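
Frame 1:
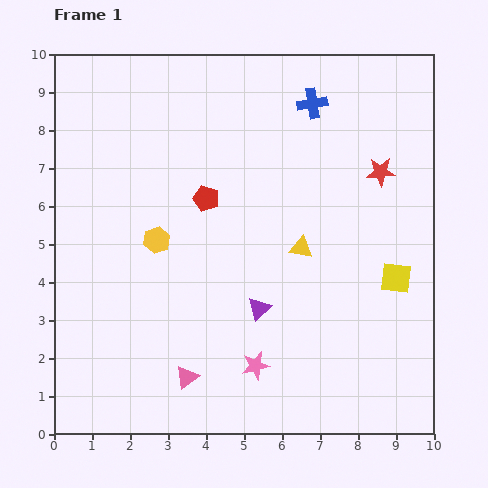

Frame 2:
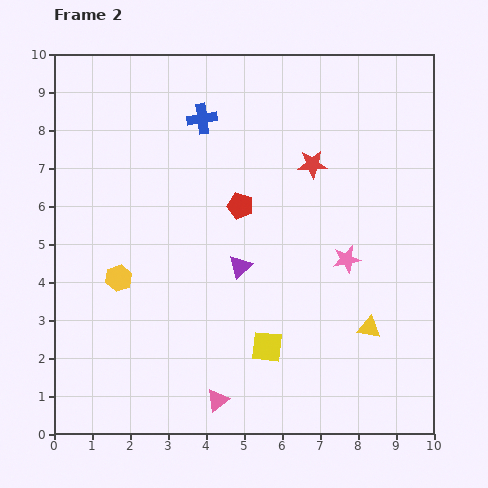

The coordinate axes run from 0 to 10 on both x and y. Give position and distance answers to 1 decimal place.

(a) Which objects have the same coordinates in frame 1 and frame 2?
none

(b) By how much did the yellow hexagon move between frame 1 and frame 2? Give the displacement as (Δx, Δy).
(-1.0, -1.0)

The yellow hexagon was at (2.7, 5.1) in frame 1 and (1.7, 4.1) in frame 2.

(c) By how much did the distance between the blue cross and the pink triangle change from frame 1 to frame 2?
-0.5

Distance in frame 1: 7.9. Distance in frame 2: 7.4.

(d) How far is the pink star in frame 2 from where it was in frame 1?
3.7

The pink star moved from (5.3, 1.8) to (7.7, 4.6), a distance of √(2.4² + 2.8²) ≈ 3.7.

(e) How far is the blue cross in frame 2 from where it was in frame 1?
2.9

The blue cross moved from (6.8, 8.7) to (3.9, 8.3), a distance of √(2.9² + 0.4²) ≈ 2.9.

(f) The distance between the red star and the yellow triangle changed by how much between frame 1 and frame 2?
+1.7

Distance in frame 1: 2.9. Distance in frame 2: 4.6.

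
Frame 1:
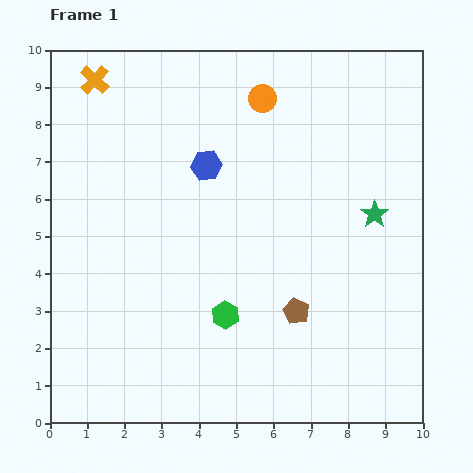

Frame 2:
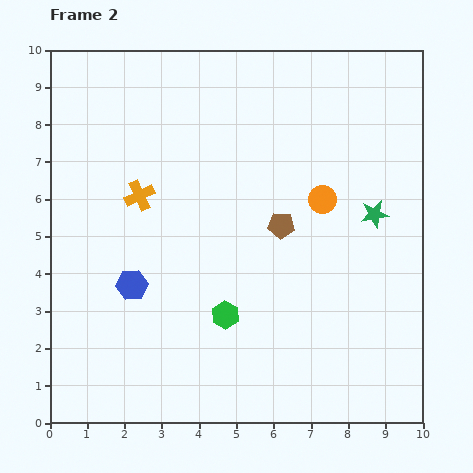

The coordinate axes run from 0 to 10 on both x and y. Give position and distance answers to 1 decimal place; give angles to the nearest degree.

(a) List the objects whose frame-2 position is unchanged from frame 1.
the green star, the green hexagon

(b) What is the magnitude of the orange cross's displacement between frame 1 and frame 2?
3.3

The orange cross moved from (1.2, 9.2) to (2.4, 6.1), a distance of √(1.2² + 3.1²) ≈ 3.3.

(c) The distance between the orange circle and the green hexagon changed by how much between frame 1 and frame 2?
-1.9

Distance in frame 1: 5.9. Distance in frame 2: 4.0.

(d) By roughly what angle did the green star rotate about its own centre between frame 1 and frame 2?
24° clockwise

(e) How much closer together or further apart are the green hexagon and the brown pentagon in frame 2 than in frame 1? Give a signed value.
+0.9

Distance in frame 1: 1.9. Distance in frame 2: 2.8.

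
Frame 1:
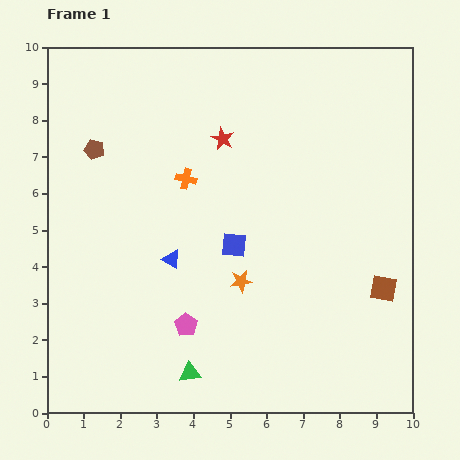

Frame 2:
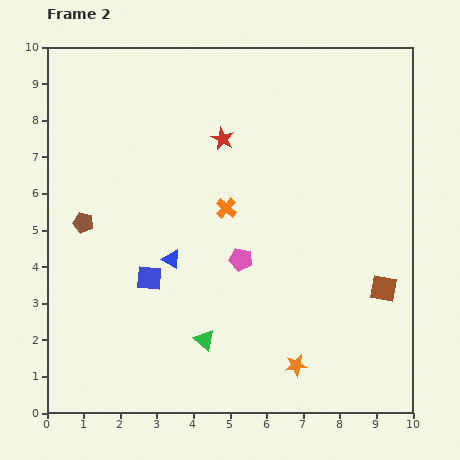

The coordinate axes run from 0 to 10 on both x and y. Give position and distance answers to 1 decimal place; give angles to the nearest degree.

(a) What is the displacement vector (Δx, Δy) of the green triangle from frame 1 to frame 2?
(0.4, 0.9)

The green triangle was at (3.9, 1.1) in frame 1 and (4.3, 2.0) in frame 2.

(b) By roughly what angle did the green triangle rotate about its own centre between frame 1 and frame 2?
46° clockwise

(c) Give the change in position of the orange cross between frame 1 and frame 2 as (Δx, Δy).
(1.1, -0.8)

The orange cross was at (3.8, 6.4) in frame 1 and (4.9, 5.6) in frame 2.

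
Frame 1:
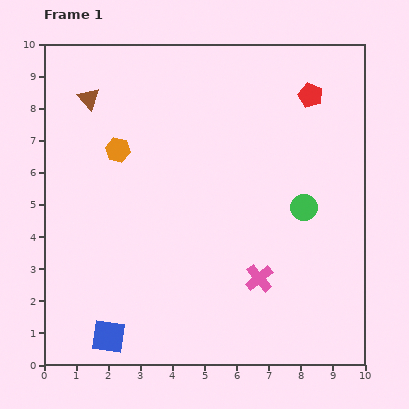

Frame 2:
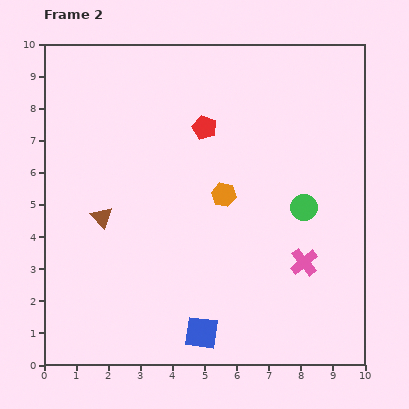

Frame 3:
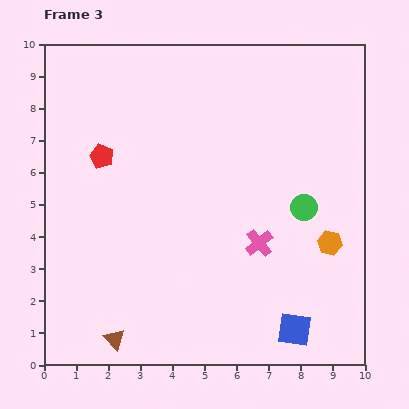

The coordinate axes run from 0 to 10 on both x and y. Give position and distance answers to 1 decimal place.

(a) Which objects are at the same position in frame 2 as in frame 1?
the green circle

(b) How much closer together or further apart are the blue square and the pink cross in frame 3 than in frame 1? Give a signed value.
-2.1

Distance in frame 1: 5.0. Distance in frame 3: 2.9.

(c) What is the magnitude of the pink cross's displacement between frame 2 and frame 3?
1.5

The pink cross moved from (8.1, 3.2) to (6.7, 3.8), a distance of √(1.4² + 0.6²) ≈ 1.5.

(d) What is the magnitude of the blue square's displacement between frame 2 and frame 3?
2.9

The blue square moved from (4.9, 1.0) to (7.8, 1.1), a distance of √(2.9² + 0.1²) ≈ 2.9.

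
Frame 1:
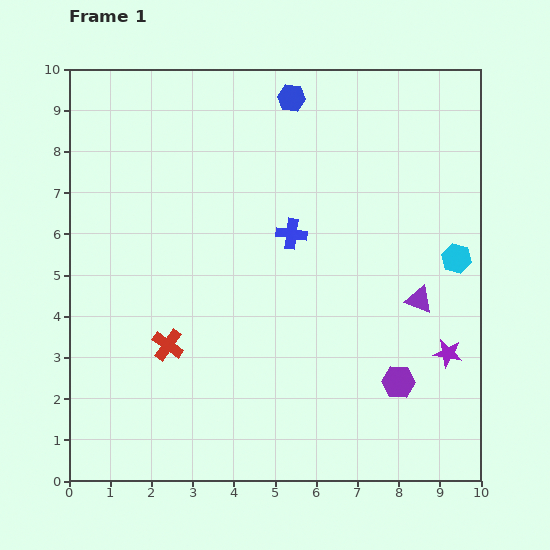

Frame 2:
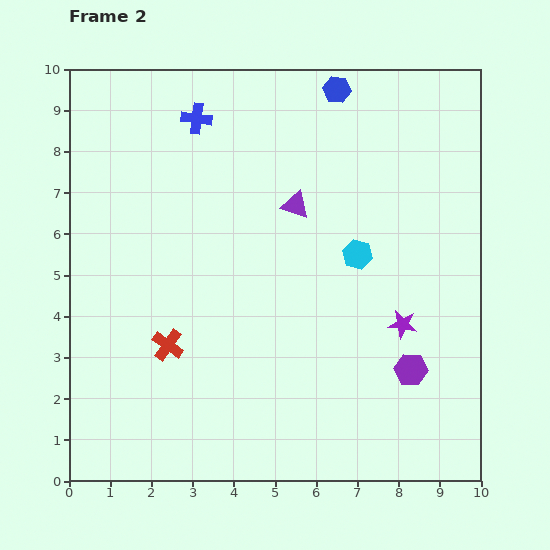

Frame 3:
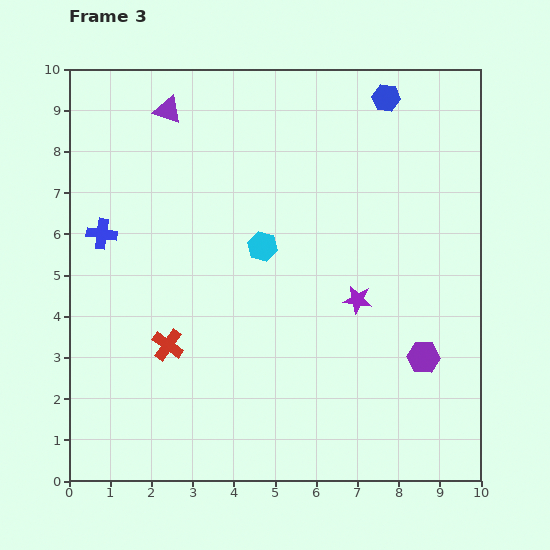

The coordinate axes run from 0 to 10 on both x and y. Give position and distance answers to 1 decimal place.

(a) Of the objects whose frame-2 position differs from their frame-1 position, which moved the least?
the purple hexagon

(moved 0.4)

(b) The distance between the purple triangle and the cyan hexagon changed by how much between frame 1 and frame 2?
+0.6

Distance in frame 1: 1.3. Distance in frame 2: 1.9.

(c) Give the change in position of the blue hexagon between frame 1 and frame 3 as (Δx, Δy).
(2.3, 0.0)

The blue hexagon was at (5.4, 9.3) in frame 1 and (7.7, 9.3) in frame 3.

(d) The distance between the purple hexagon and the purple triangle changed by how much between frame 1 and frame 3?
+6.5

Distance in frame 1: 2.1. Distance in frame 3: 8.6.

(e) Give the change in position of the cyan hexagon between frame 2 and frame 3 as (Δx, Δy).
(-2.3, 0.2)

The cyan hexagon was at (7.0, 5.5) in frame 2 and (4.7, 5.7) in frame 3.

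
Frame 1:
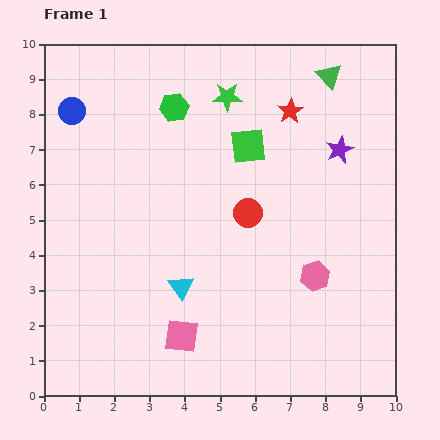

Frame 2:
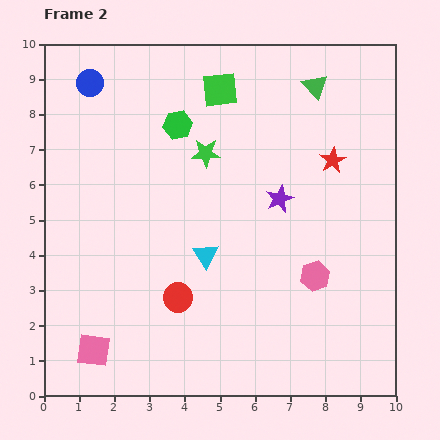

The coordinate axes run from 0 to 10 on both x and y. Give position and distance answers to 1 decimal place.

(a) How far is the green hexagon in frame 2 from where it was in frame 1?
0.5

The green hexagon moved from (3.7, 8.2) to (3.8, 7.7), a distance of √(0.1² + 0.5²) ≈ 0.5.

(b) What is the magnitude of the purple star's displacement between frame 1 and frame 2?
2.2

The purple star moved from (8.4, 7.0) to (6.7, 5.6), a distance of √(1.7² + 1.4²) ≈ 2.2.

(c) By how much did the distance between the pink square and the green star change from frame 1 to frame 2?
-0.5

Distance in frame 1: 6.9. Distance in frame 2: 6.4.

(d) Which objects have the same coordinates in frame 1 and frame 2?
the pink hexagon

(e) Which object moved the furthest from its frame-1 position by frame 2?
the red circle

(moved 3.1; next 2.5)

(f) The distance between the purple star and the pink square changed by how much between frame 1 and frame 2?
-0.2

Distance in frame 1: 7.0. Distance in frame 2: 6.8.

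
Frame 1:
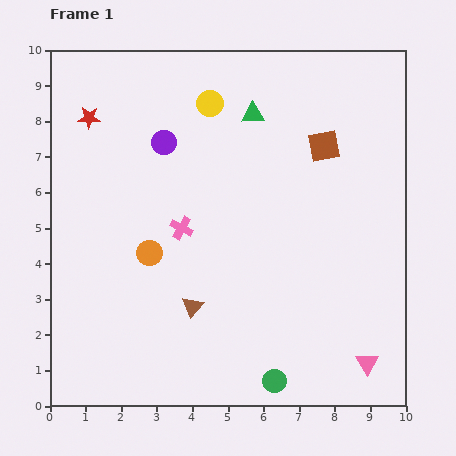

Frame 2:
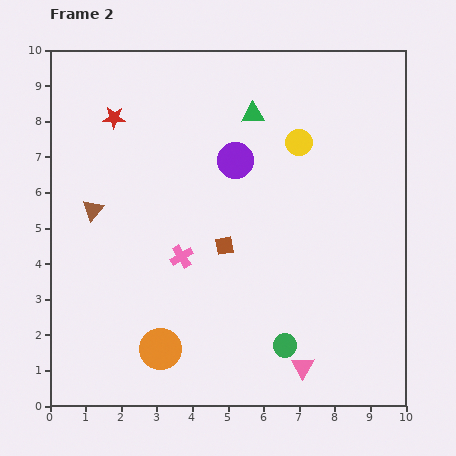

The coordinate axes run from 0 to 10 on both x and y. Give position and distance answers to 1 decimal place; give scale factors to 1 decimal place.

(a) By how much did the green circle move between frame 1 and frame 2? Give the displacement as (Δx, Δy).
(0.3, 1.0)

The green circle was at (6.3, 0.7) in frame 1 and (6.6, 1.7) in frame 2.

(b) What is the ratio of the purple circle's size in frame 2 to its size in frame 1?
1.5×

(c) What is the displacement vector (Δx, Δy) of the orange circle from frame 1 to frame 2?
(0.3, -2.7)

The orange circle was at (2.8, 4.3) in frame 1 and (3.1, 1.6) in frame 2.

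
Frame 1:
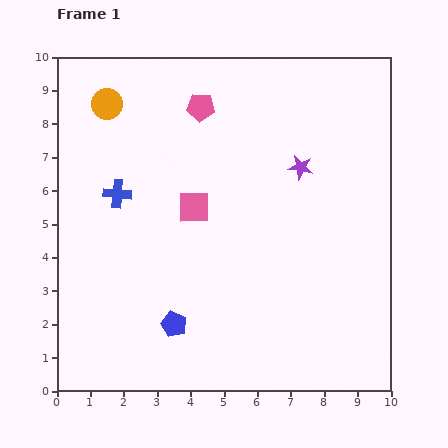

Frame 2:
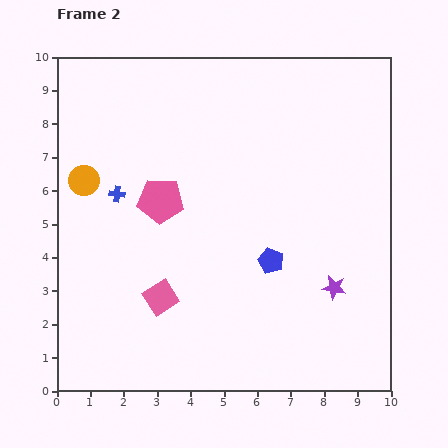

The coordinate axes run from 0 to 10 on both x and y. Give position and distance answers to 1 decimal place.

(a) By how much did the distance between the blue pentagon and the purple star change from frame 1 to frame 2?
-3.9

Distance in frame 1: 6.0. Distance in frame 2: 2.1.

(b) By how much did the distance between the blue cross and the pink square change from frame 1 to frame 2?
+1.1

Distance in frame 1: 2.3. Distance in frame 2: 3.4.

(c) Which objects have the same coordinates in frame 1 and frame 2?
the blue cross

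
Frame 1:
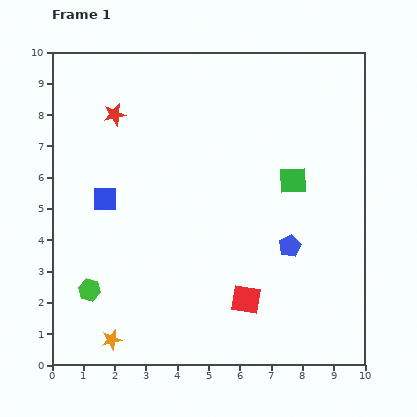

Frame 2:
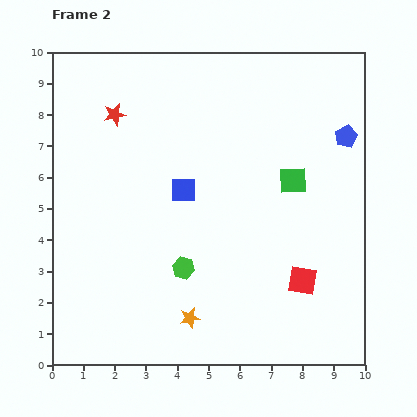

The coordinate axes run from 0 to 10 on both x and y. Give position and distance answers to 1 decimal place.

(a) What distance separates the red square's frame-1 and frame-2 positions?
1.9

The red square moved from (6.2, 2.1) to (8.0, 2.7), a distance of √(1.8² + 0.6²) ≈ 1.9.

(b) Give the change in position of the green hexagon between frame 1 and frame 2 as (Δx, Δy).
(3.0, 0.7)

The green hexagon was at (1.2, 2.4) in frame 1 and (4.2, 3.1) in frame 2.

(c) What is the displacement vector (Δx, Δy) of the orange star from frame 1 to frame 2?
(2.5, 0.7)

The orange star was at (1.9, 0.8) in frame 1 and (4.4, 1.5) in frame 2.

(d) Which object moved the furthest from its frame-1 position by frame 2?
the blue pentagon

(moved 3.9; next 3.1)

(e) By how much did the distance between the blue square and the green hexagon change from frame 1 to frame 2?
-0.4

Distance in frame 1: 2.9. Distance in frame 2: 2.5.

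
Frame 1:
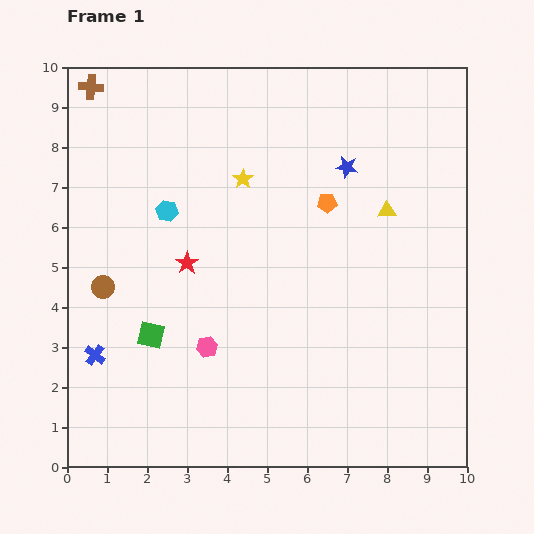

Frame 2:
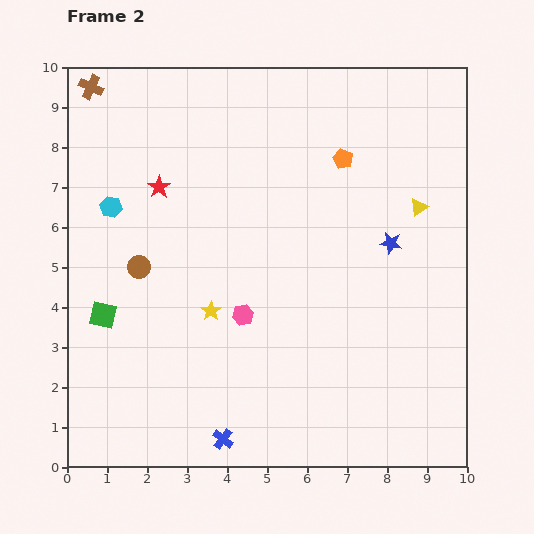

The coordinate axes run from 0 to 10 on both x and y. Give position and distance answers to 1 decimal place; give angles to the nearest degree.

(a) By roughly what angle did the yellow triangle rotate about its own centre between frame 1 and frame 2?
33° counter-clockwise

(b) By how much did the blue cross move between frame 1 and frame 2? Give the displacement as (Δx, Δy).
(3.2, -2.1)

The blue cross was at (0.7, 2.8) in frame 1 and (3.9, 0.7) in frame 2.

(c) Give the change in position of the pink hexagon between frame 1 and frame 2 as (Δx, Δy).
(0.9, 0.8)

The pink hexagon was at (3.5, 3.0) in frame 1 and (4.4, 3.8) in frame 2.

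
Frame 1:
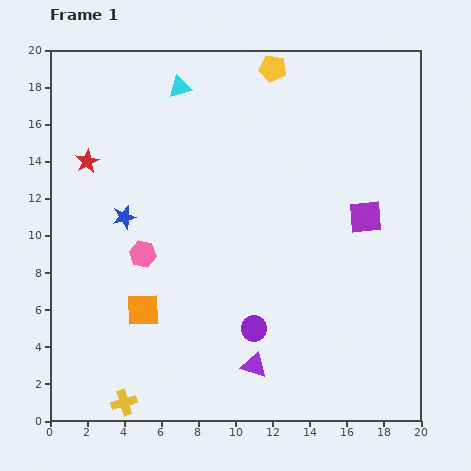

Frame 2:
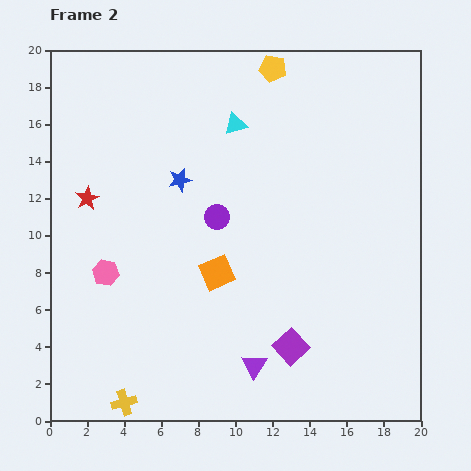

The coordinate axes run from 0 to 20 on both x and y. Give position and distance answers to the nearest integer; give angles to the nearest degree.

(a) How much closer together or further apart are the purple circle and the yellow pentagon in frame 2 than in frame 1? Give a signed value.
-5

Distance in frame 1: 14. Distance in frame 2: 9.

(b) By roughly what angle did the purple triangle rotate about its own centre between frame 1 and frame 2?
45° clockwise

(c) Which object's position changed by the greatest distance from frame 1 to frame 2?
the purple square

(moved 8; next 6)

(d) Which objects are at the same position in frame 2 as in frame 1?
the yellow pentagon, the purple triangle, the yellow cross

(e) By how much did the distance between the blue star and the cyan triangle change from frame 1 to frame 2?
-4

Distance in frame 1: 8. Distance in frame 2: 4.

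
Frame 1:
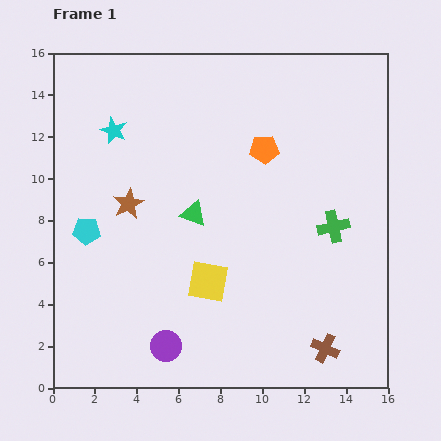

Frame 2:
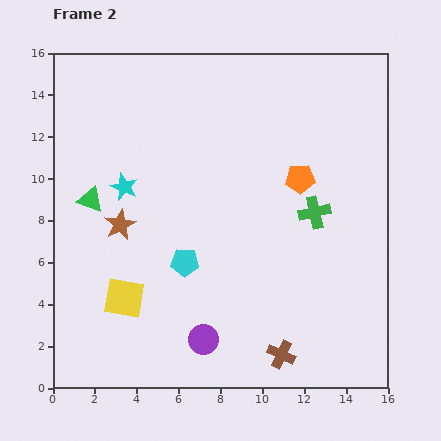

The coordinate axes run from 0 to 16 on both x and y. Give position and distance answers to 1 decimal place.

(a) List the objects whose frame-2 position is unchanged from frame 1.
none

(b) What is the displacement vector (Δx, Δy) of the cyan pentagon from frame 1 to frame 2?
(4.7, -1.5)

The cyan pentagon was at (1.6, 7.5) in frame 1 and (6.3, 6.0) in frame 2.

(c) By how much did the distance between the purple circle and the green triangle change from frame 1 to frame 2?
+2.2

Distance in frame 1: 6.4. Distance in frame 2: 8.6.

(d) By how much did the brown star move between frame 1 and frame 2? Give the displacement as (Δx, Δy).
(-0.4, -1.0)

The brown star was at (3.6, 8.8) in frame 1 and (3.2, 7.8) in frame 2.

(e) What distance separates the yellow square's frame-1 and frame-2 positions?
4.1

The yellow square moved from (7.4, 5.1) to (3.4, 4.3), a distance of √(4.0² + 0.8²) ≈ 4.1.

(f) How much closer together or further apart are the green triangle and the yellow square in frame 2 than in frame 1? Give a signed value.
+1.7

Distance in frame 1: 3.3. Distance in frame 2: 5.0.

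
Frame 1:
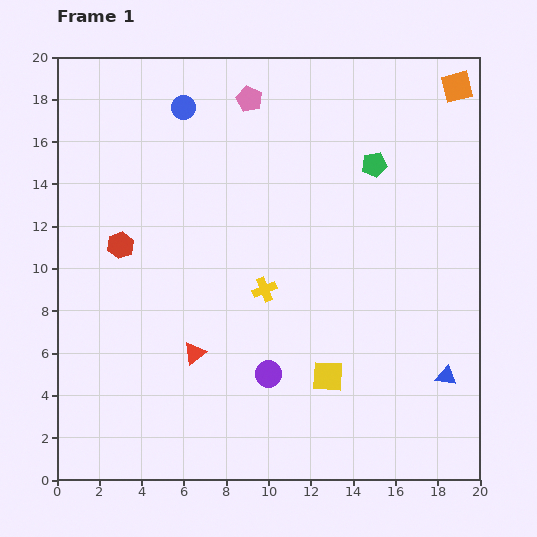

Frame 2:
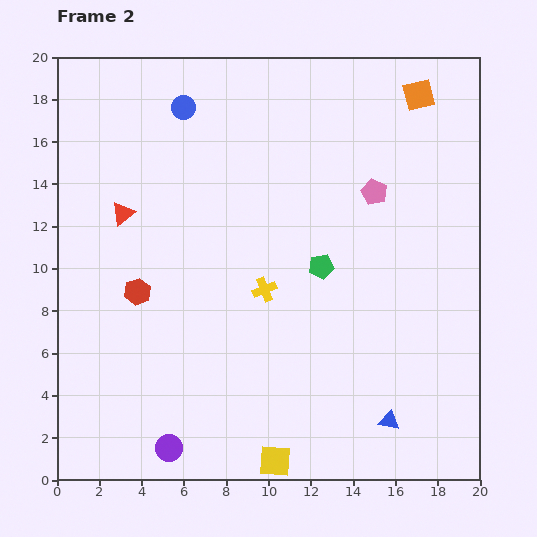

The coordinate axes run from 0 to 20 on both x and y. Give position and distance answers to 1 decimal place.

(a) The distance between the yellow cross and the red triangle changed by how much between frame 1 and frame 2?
+3.1

Distance in frame 1: 4.5. Distance in frame 2: 7.6.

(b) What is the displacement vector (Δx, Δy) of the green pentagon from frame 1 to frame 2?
(-2.5, -4.8)

The green pentagon was at (15.0, 14.9) in frame 1 and (12.5, 10.1) in frame 2.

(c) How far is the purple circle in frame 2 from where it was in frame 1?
5.9

The purple circle moved from (10.0, 5.0) to (5.3, 1.5), a distance of √(4.7² + 3.5²) ≈ 5.9.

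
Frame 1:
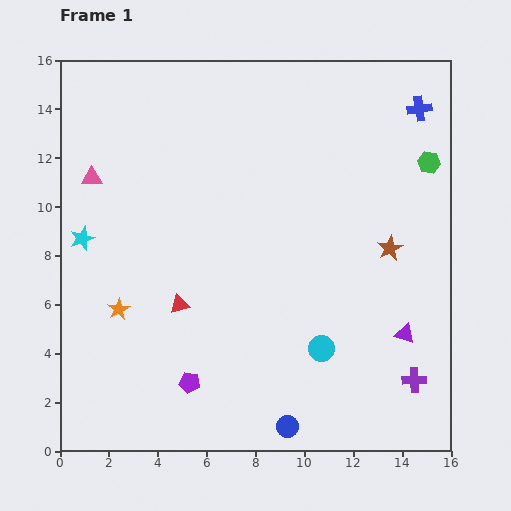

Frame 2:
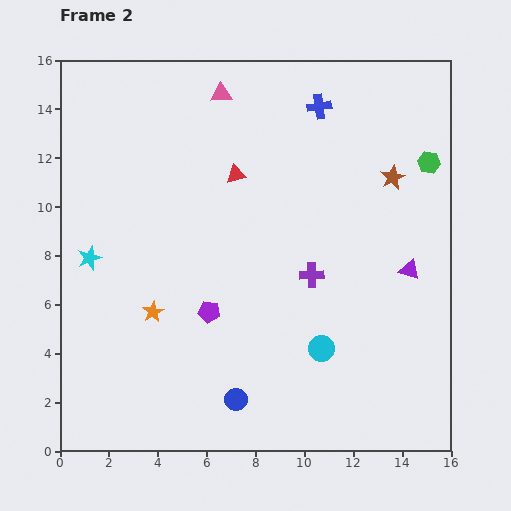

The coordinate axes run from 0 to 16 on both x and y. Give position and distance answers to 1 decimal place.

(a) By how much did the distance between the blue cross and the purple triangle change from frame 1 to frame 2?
-1.5

Distance in frame 1: 9.2. Distance in frame 2: 7.7.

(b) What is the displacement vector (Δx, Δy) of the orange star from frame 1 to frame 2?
(1.4, -0.1)

The orange star was at (2.4, 5.8) in frame 1 and (3.8, 5.7) in frame 2.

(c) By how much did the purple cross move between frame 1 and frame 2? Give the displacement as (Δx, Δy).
(-4.2, 4.3)

The purple cross was at (14.5, 2.9) in frame 1 and (10.3, 7.2) in frame 2.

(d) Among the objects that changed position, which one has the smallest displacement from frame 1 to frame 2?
the cyan star

(moved 0.9)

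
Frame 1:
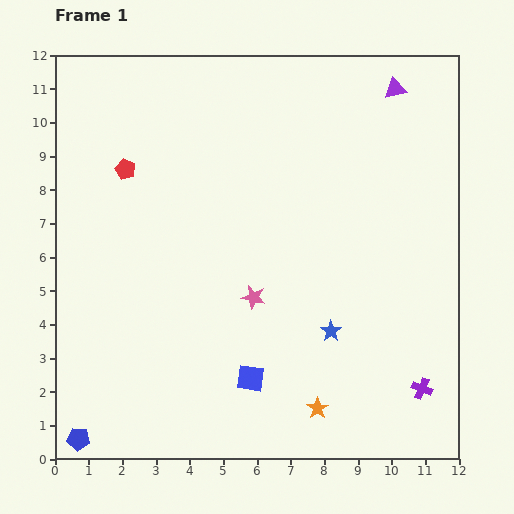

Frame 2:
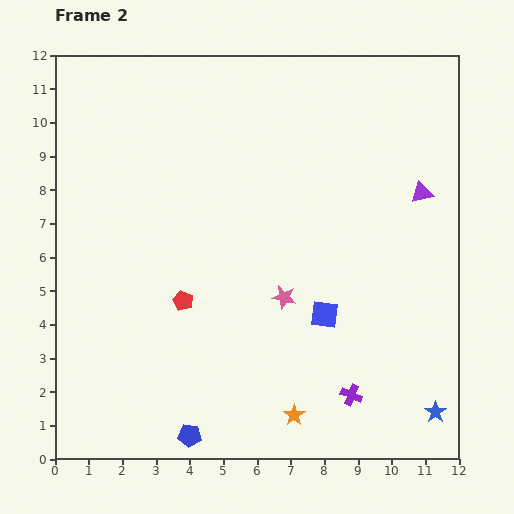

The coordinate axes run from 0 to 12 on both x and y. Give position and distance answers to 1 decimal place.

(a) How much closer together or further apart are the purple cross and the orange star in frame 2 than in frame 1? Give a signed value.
-1.4

Distance in frame 1: 3.2. Distance in frame 2: 1.8.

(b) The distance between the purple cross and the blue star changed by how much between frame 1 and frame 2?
-0.7

Distance in frame 1: 3.2. Distance in frame 2: 2.5.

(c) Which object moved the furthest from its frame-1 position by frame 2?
the red pentagon

(moved 4.3; next 3.9)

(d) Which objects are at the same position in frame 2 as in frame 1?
none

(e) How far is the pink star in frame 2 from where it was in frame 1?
0.9

The pink star moved from (5.9, 4.8) to (6.8, 4.8), a distance of √(0.9² + 0.0²) ≈ 0.9.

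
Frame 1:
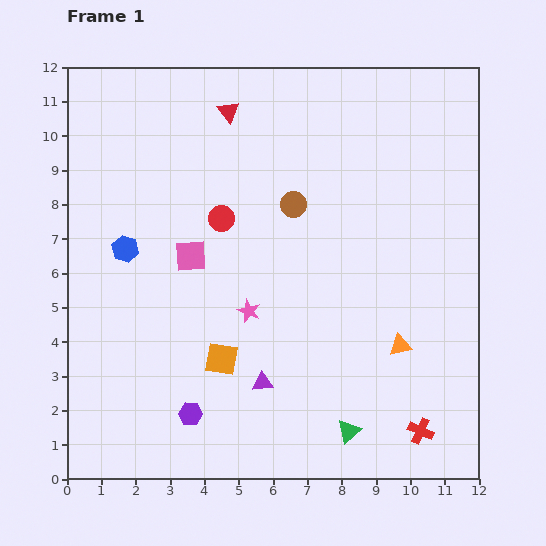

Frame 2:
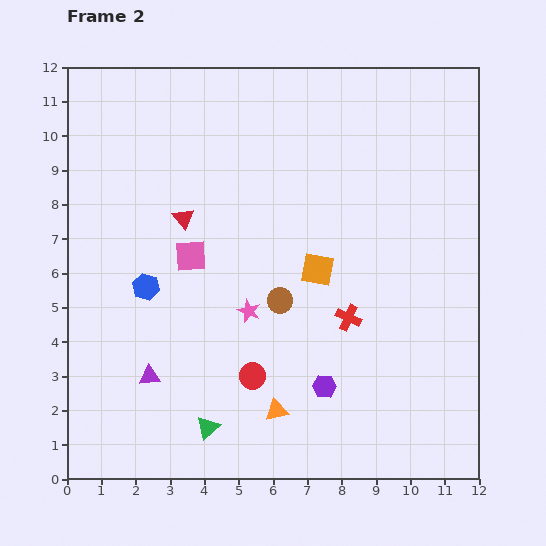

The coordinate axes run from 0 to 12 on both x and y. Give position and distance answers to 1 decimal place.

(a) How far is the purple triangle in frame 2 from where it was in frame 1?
3.3

The purple triangle moved from (5.7, 2.8) to (2.4, 3.0), a distance of √(3.3² + 0.2²) ≈ 3.3.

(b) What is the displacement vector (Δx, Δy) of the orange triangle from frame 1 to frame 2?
(-3.6, -1.9)

The orange triangle was at (9.7, 3.9) in frame 1 and (6.1, 2.0) in frame 2.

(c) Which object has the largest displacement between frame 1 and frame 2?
the red circle

(moved 4.7; next 4.1)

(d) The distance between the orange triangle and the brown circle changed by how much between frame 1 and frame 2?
-1.9

Distance in frame 1: 5.1. Distance in frame 2: 3.2.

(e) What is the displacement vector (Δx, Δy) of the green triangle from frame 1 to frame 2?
(-4.1, 0.1)

The green triangle was at (8.2, 1.4) in frame 1 and (4.1, 1.5) in frame 2.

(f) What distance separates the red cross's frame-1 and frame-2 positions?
3.9

The red cross moved from (10.3, 1.4) to (8.2, 4.7), a distance of √(2.1² + 3.3²) ≈ 3.9.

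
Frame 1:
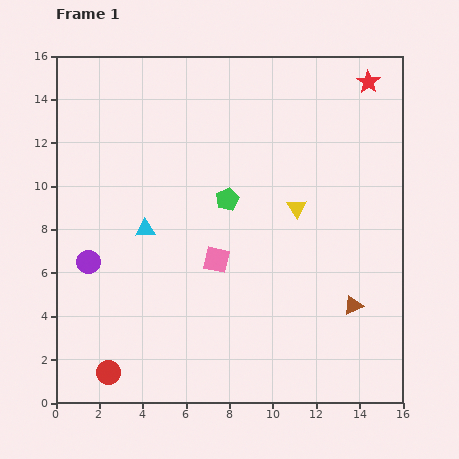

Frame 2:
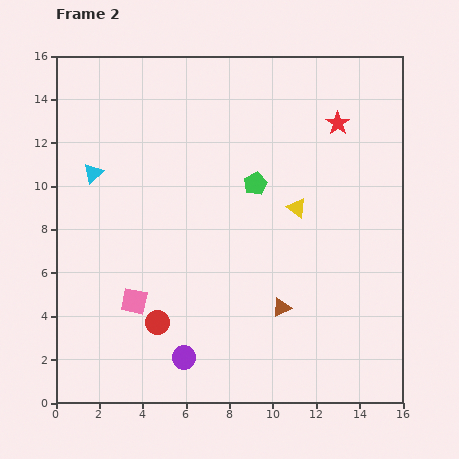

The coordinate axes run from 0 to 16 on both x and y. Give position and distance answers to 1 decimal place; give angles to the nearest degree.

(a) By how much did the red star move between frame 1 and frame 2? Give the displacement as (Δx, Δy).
(-1.4, -1.9)

The red star was at (14.4, 14.8) in frame 1 and (13.0, 12.9) in frame 2.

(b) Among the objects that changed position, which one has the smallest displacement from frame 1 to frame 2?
the green pentagon

(moved 1.5)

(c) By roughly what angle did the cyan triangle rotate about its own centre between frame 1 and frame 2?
38° counter-clockwise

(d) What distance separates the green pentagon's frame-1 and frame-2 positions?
1.5

The green pentagon moved from (7.9, 9.4) to (9.2, 10.1), a distance of √(1.3² + 0.7²) ≈ 1.5.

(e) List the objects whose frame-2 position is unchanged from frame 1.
the yellow triangle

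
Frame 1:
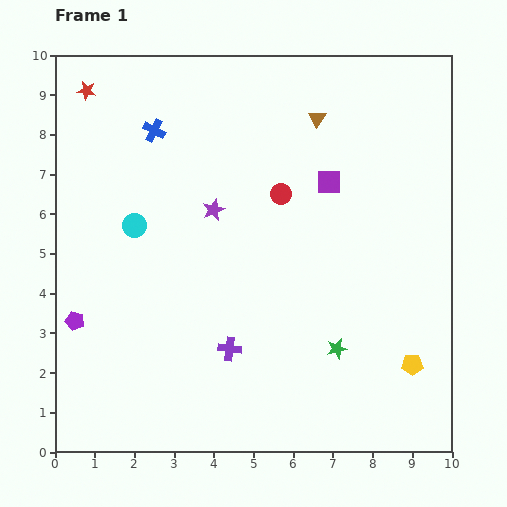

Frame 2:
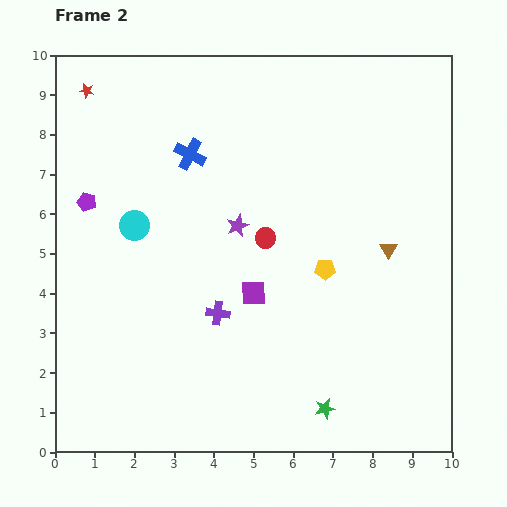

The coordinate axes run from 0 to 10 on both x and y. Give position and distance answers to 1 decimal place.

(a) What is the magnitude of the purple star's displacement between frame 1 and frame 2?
0.7

The purple star moved from (4.0, 6.1) to (4.6, 5.7), a distance of √(0.6² + 0.4²) ≈ 0.7.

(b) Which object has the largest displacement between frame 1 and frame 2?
the brown triangle

(moved 3.8; next 3.4)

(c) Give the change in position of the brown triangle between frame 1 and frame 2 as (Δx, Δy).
(1.8, -3.3)

The brown triangle was at (6.6, 8.4) in frame 1 and (8.4, 5.1) in frame 2.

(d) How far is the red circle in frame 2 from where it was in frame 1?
1.2

The red circle moved from (5.7, 6.5) to (5.3, 5.4), a distance of √(0.4² + 1.1²) ≈ 1.2.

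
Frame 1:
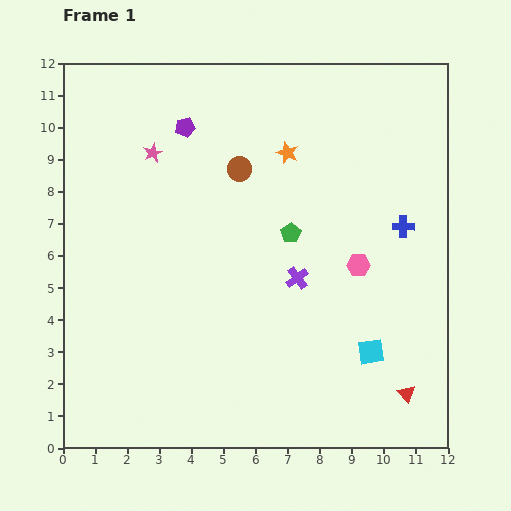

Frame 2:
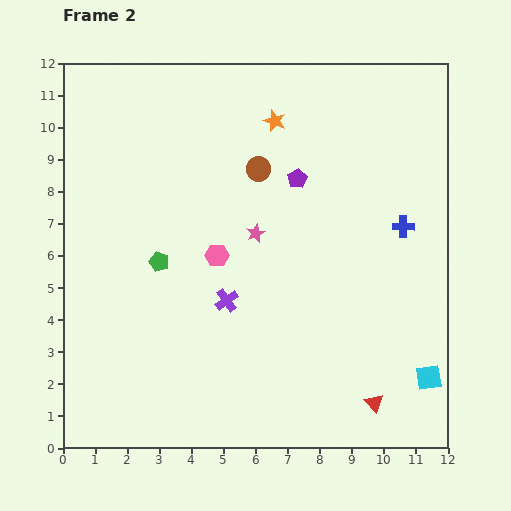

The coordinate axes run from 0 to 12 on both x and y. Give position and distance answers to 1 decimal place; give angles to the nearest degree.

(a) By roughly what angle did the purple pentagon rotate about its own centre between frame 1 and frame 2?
18° counter-clockwise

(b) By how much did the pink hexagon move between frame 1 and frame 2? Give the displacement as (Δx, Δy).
(-4.4, 0.3)

The pink hexagon was at (9.2, 5.7) in frame 1 and (4.8, 6.0) in frame 2.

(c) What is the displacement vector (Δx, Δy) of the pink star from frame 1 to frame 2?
(3.2, -2.5)

The pink star was at (2.8, 9.2) in frame 1 and (6.0, 6.7) in frame 2.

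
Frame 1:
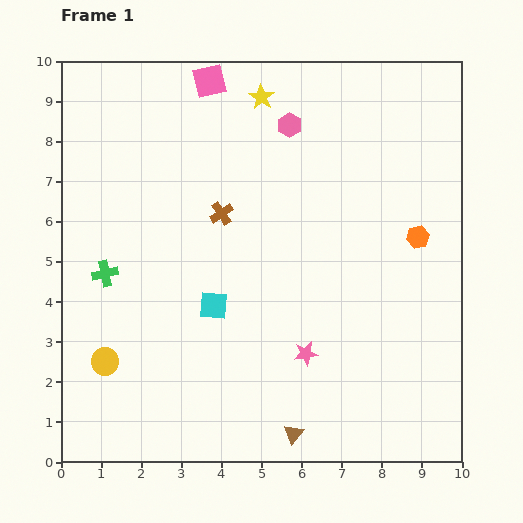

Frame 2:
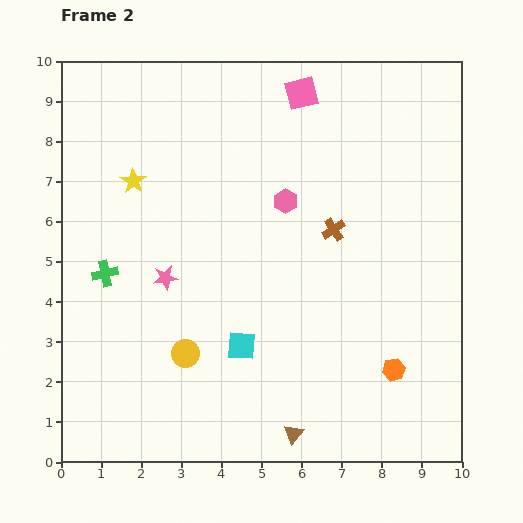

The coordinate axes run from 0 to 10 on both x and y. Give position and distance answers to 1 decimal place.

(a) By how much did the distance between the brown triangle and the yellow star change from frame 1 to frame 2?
-0.9

Distance in frame 1: 8.4. Distance in frame 2: 7.5.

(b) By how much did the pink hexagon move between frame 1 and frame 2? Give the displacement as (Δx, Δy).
(-0.1, -1.9)

The pink hexagon was at (5.7, 8.4) in frame 1 and (5.6, 6.5) in frame 2.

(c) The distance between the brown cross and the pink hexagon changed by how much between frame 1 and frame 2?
-1.4

Distance in frame 1: 2.8. Distance in frame 2: 1.4.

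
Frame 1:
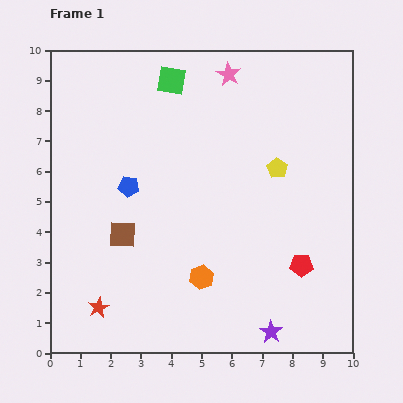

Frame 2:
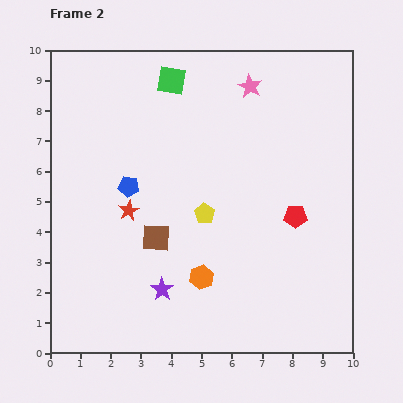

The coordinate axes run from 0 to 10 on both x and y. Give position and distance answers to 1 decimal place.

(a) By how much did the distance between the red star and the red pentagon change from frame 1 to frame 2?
-1.3

Distance in frame 1: 6.8. Distance in frame 2: 5.5.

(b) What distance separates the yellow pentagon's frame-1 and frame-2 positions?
2.8

The yellow pentagon moved from (7.5, 6.1) to (5.1, 4.6), a distance of √(2.4² + 1.5²) ≈ 2.8.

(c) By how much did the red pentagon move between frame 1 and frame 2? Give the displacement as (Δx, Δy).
(-0.2, 1.6)

The red pentagon was at (8.3, 2.9) in frame 1 and (8.1, 4.5) in frame 2.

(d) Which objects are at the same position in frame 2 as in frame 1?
the green square, the blue pentagon, the orange hexagon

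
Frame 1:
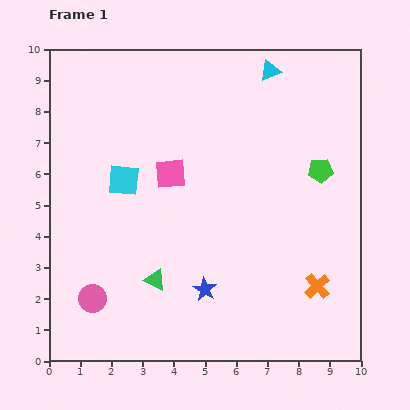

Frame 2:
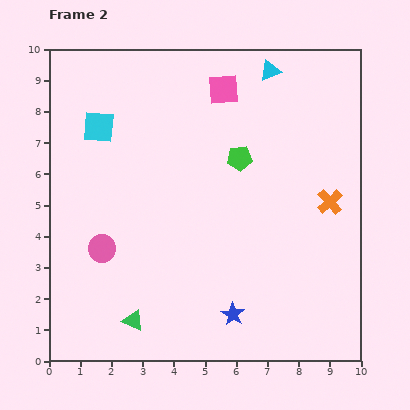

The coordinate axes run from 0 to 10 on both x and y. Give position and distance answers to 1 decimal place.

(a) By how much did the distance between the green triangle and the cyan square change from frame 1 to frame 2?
+2.9

Distance in frame 1: 3.4. Distance in frame 2: 6.3.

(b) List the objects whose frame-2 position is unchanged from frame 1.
the cyan triangle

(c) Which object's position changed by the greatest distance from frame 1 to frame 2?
the pink square

(moved 3.2; next 2.7)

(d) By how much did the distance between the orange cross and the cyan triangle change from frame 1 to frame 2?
-2.5

Distance in frame 1: 7.1. Distance in frame 2: 4.6.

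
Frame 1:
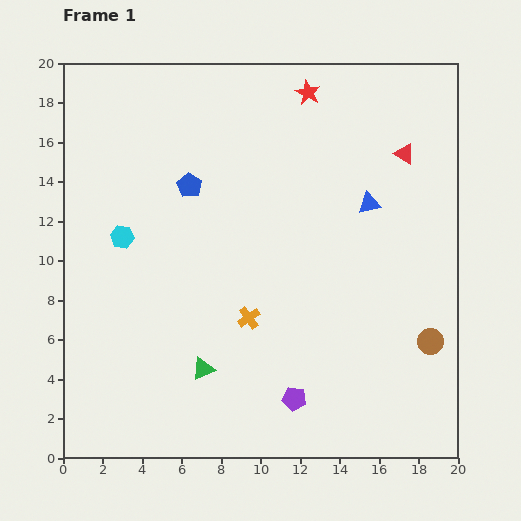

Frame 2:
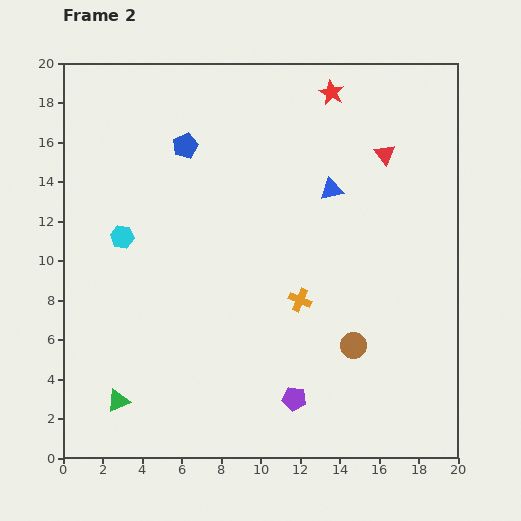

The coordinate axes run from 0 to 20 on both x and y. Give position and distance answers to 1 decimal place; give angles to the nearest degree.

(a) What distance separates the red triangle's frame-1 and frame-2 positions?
1.0

The red triangle moved from (17.3, 15.4) to (16.3, 15.4), a distance of √(1.0² + 0.0²) ≈ 1.0.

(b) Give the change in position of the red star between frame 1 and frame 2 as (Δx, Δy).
(1.2, 0.0)

The red star was at (12.4, 18.5) in frame 1 and (13.6, 18.5) in frame 2.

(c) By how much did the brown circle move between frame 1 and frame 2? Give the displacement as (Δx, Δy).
(-3.9, -0.2)

The brown circle was at (18.6, 5.9) in frame 1 and (14.7, 5.7) in frame 2.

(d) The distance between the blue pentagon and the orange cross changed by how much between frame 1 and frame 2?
+2.4

Distance in frame 1: 7.3. Distance in frame 2: 9.7.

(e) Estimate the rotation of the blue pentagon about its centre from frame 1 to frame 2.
18° clockwise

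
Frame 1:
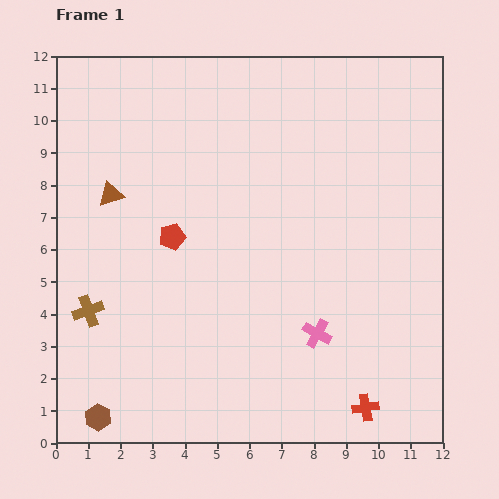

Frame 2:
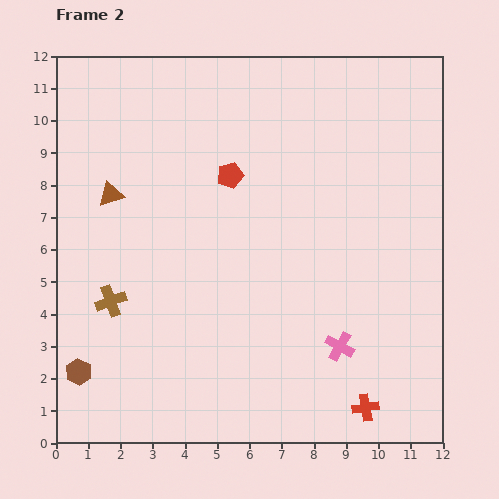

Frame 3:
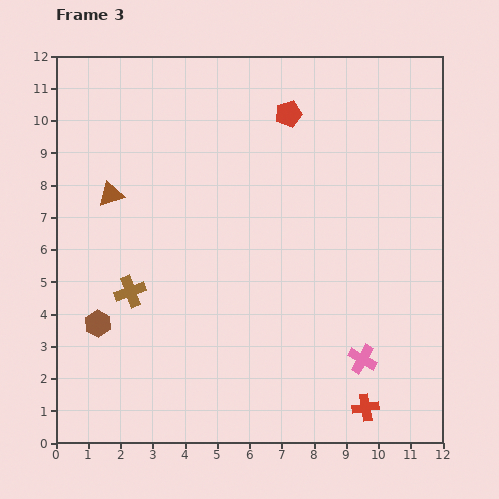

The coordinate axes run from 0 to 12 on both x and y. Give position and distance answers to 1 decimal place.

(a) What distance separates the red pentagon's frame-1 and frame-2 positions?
2.6

The red pentagon moved from (3.6, 6.4) to (5.4, 8.3), a distance of √(1.8² + 1.9²) ≈ 2.6.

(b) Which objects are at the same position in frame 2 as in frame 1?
the brown triangle, the red cross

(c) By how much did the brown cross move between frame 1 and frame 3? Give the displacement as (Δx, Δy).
(1.3, 0.6)

The brown cross was at (1.0, 4.1) in frame 1 and (2.3, 4.7) in frame 3.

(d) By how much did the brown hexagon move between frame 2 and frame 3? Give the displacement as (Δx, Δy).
(0.6, 1.5)

The brown hexagon was at (0.7, 2.2) in frame 2 and (1.3, 3.7) in frame 3.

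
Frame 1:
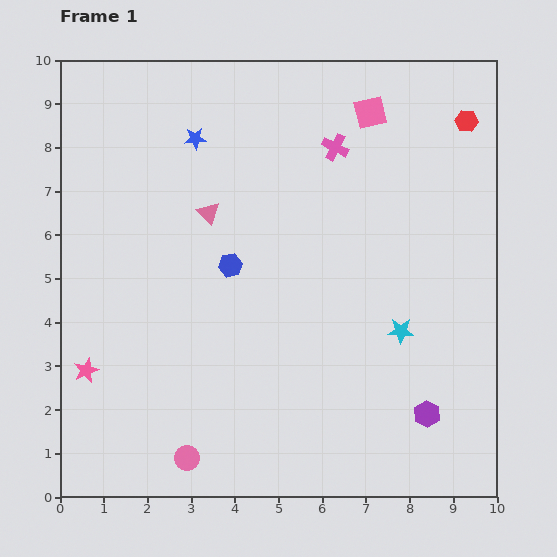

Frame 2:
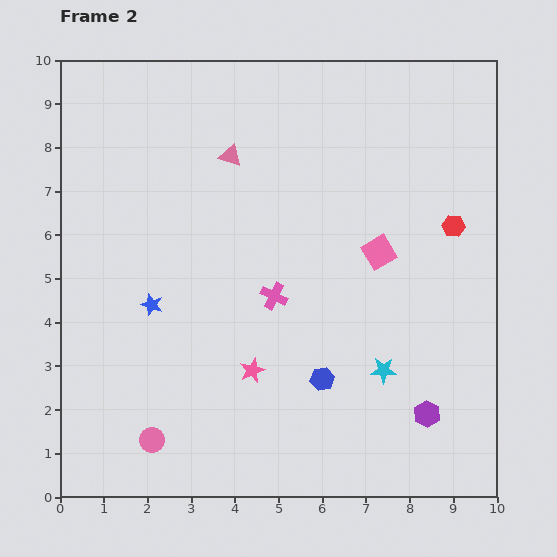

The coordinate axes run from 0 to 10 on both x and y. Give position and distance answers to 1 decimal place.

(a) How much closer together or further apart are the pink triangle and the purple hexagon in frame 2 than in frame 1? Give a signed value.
+0.6

Distance in frame 1: 6.8. Distance in frame 2: 7.4.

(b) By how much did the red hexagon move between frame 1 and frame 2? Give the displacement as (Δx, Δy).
(-0.3, -2.4)

The red hexagon was at (9.3, 8.6) in frame 1 and (9.0, 6.2) in frame 2.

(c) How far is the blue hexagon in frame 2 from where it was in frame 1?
3.3

The blue hexagon moved from (3.9, 5.3) to (6.0, 2.7), a distance of √(2.1² + 2.6²) ≈ 3.3.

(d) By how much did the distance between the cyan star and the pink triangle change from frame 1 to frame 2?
+0.8

Distance in frame 1: 5.2. Distance in frame 2: 6.0.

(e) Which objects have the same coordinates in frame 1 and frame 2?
the purple hexagon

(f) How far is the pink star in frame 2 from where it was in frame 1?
3.8

The pink star moved from (0.6, 2.9) to (4.4, 2.9), a distance of √(3.8² + 0.0²) ≈ 3.8.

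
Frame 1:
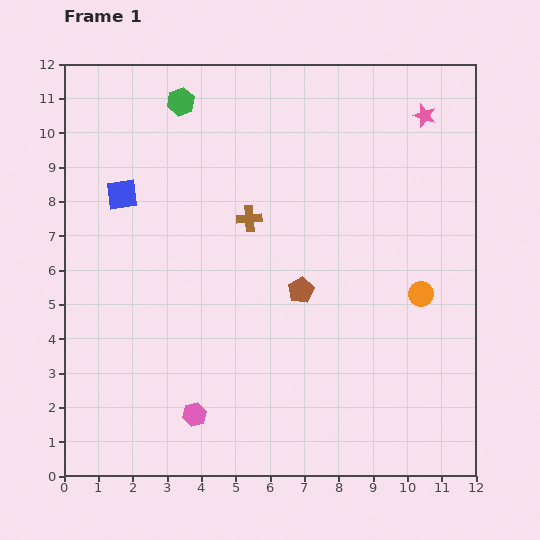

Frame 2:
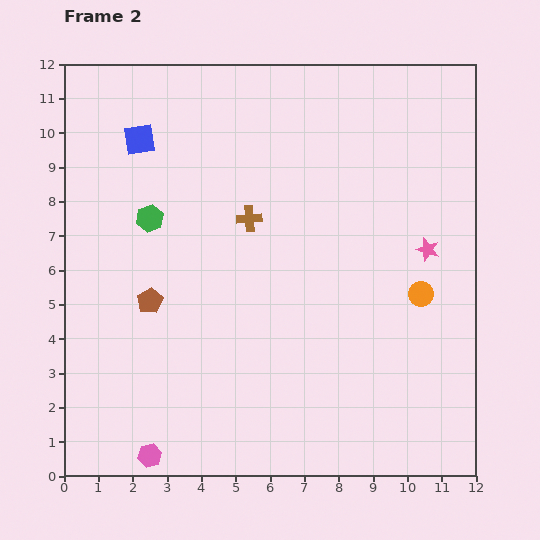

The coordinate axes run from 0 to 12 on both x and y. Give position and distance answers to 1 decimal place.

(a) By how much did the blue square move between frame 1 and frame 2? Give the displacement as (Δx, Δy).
(0.5, 1.6)

The blue square was at (1.7, 8.2) in frame 1 and (2.2, 9.8) in frame 2.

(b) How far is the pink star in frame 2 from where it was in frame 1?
3.9

The pink star moved from (10.5, 10.5) to (10.6, 6.6), a distance of √(0.1² + 3.9²) ≈ 3.9.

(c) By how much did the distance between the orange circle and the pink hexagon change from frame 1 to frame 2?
+1.7

Distance in frame 1: 7.5. Distance in frame 2: 9.2.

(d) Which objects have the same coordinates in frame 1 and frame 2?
the brown cross, the orange circle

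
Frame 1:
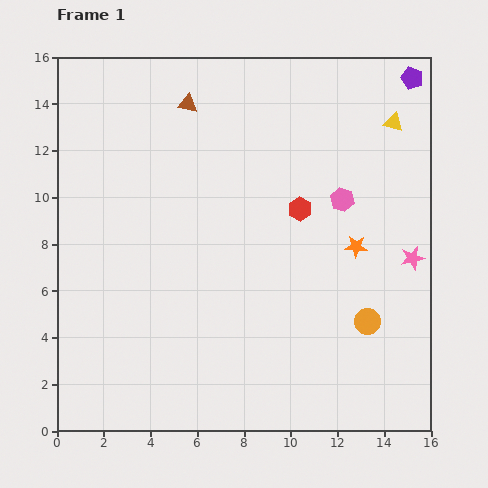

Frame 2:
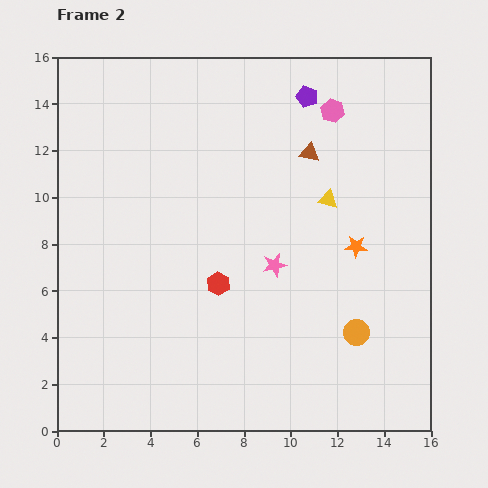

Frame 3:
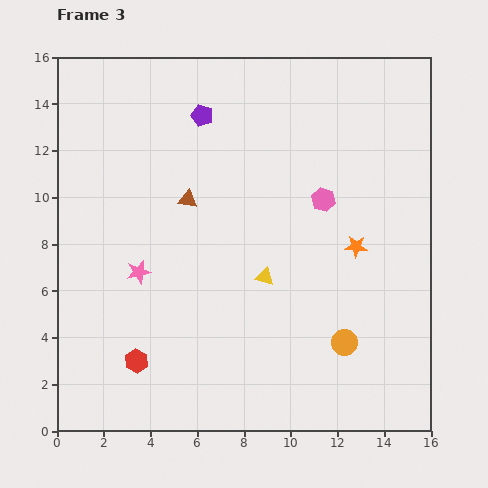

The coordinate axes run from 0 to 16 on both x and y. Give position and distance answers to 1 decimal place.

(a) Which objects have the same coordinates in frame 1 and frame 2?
the orange star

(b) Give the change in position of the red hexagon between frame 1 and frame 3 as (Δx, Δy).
(-7.0, -6.5)

The red hexagon was at (10.4, 9.5) in frame 1 and (3.4, 3.0) in frame 3.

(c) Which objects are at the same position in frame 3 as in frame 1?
the orange star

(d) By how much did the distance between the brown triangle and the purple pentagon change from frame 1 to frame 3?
-6.1

Distance in frame 1: 9.7. Distance in frame 3: 3.6.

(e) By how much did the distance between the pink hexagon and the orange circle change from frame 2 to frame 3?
-3.4

Distance in frame 2: 9.6. Distance in frame 3: 6.2.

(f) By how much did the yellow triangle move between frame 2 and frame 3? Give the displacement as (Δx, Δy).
(-2.7, -3.3)

The yellow triangle was at (11.6, 9.9) in frame 2 and (8.9, 6.6) in frame 3.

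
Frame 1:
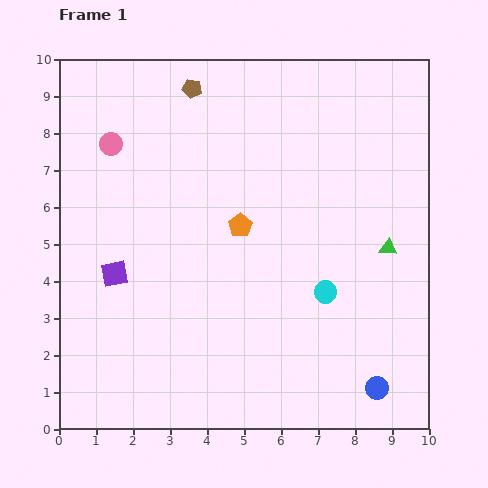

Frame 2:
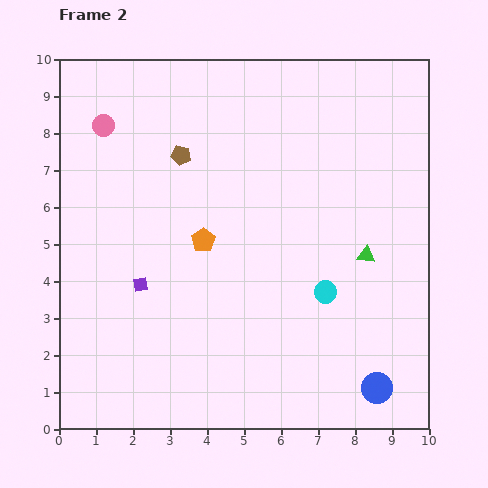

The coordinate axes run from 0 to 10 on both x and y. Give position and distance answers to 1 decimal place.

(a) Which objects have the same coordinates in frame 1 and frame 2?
the blue circle, the cyan circle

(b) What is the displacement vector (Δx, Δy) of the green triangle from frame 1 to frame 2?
(-0.6, -0.2)

The green triangle was at (8.9, 4.9) in frame 1 and (8.3, 4.7) in frame 2.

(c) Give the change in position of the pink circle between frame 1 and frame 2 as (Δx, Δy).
(-0.2, 0.5)

The pink circle was at (1.4, 7.7) in frame 1 and (1.2, 8.2) in frame 2.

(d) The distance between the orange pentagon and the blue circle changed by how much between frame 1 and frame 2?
+0.5

Distance in frame 1: 5.7. Distance in frame 2: 6.2.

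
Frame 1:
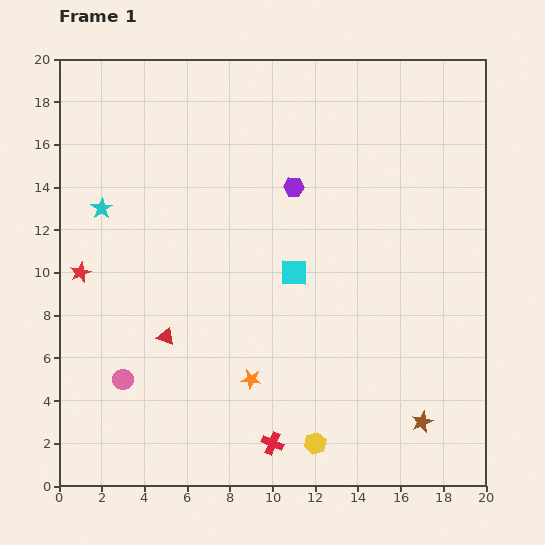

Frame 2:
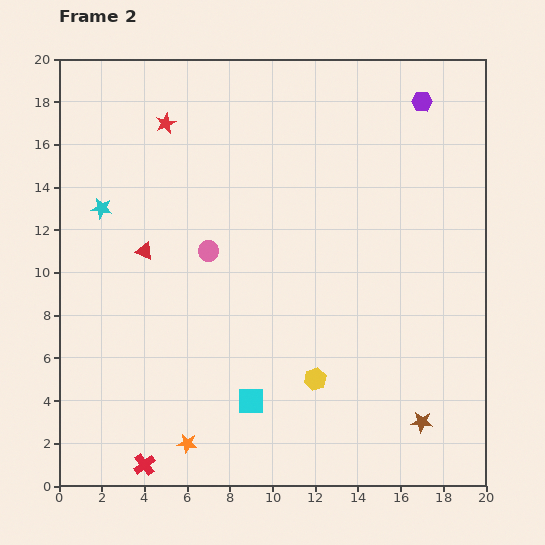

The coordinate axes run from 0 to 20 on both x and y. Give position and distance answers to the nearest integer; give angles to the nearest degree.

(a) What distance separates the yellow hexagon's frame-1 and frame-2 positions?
3

The yellow hexagon moved from (12, 2) to (12, 5), a distance of √(0² + 3²) ≈ 3.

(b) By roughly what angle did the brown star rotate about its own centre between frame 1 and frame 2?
28° clockwise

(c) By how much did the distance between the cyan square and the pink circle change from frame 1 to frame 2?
-2

Distance in frame 1: 9. Distance in frame 2: 7.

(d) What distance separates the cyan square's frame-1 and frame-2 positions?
6

The cyan square moved from (11, 10) to (9, 4), a distance of √(2² + 6²) ≈ 6.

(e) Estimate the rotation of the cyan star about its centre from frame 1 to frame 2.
28° counter-clockwise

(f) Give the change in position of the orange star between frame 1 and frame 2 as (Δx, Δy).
(-3, -3)

The orange star was at (9, 5) in frame 1 and (6, 2) in frame 2.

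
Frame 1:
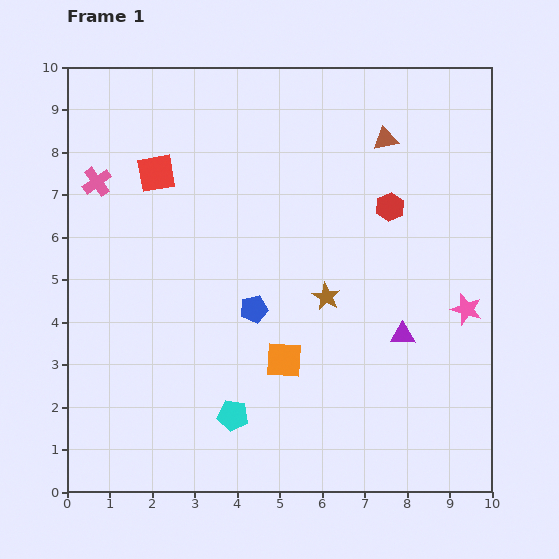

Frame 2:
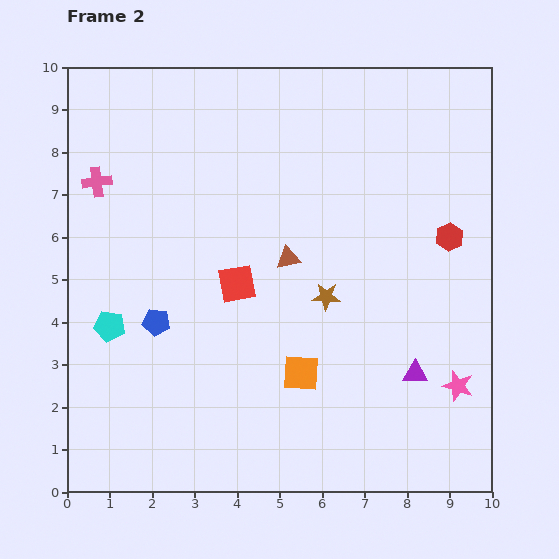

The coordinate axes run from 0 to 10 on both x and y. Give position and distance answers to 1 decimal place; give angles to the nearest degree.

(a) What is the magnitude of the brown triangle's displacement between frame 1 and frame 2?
3.6

The brown triangle moved from (7.5, 8.3) to (5.2, 5.5), a distance of √(2.3² + 2.8²) ≈ 3.6.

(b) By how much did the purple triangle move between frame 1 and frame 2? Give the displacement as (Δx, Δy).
(0.3, -0.9)

The purple triangle was at (7.9, 3.7) in frame 1 and (8.2, 2.8) in frame 2.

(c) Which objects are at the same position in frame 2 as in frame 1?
the brown star, the pink cross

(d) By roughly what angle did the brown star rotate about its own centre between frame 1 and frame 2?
26° counter-clockwise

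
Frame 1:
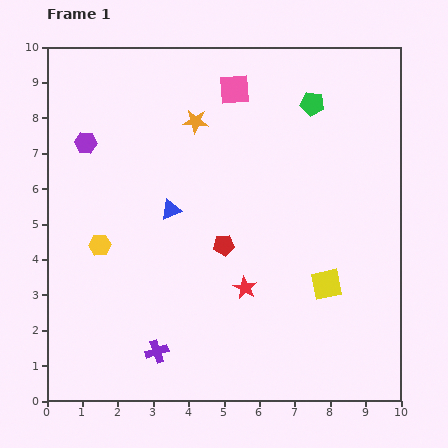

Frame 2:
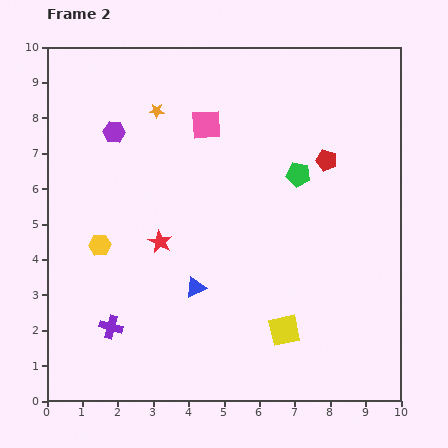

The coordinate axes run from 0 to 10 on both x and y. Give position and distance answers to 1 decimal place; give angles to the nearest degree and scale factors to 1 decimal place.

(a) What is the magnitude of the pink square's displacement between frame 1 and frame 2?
1.3

The pink square moved from (5.3, 8.8) to (4.5, 7.8), a distance of √(0.8² + 1.0²) ≈ 1.3.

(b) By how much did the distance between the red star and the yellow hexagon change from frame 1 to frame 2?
-2.6

Distance in frame 1: 4.3. Distance in frame 2: 1.7.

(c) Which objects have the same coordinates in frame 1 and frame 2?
the yellow hexagon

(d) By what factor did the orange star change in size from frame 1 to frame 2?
0.6×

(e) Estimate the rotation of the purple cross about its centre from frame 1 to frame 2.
34° clockwise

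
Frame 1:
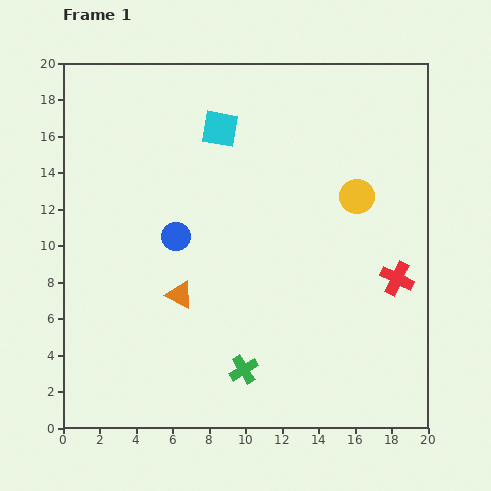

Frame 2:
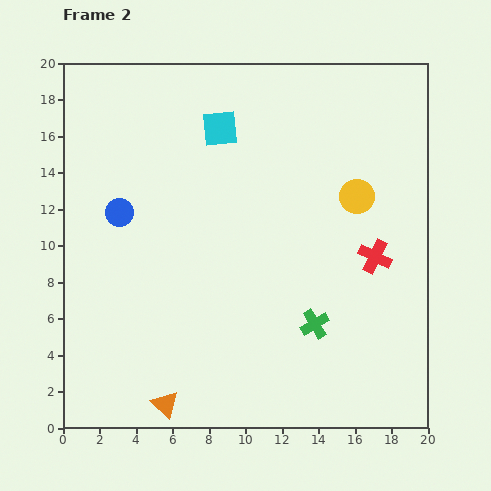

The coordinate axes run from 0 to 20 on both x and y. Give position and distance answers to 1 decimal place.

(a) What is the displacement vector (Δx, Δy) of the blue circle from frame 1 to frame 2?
(-3.1, 1.3)

The blue circle was at (6.2, 10.5) in frame 1 and (3.1, 11.8) in frame 2.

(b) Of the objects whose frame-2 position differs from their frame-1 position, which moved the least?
the red cross

(moved 1.7)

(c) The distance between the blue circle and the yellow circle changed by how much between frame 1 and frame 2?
+2.9

Distance in frame 1: 10.1. Distance in frame 2: 13.0.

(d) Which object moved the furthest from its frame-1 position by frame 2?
the orange triangle

(moved 6.1; next 4.6)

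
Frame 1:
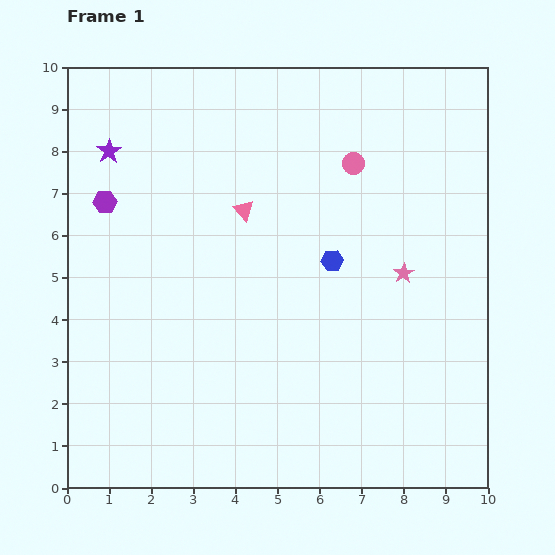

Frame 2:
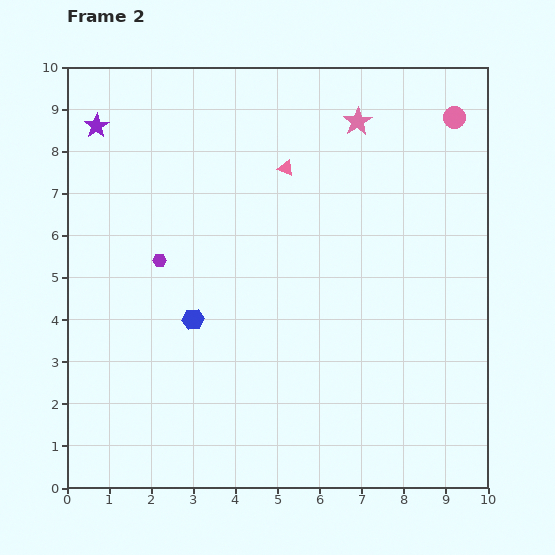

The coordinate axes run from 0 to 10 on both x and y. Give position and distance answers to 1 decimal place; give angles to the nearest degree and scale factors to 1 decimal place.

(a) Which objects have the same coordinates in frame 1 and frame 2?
none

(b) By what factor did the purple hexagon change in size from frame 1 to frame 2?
0.6×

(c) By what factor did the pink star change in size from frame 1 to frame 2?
1.4×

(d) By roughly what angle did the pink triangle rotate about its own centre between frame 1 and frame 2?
24° counter-clockwise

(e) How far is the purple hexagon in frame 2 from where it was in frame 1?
1.9

The purple hexagon moved from (0.9, 6.8) to (2.2, 5.4), a distance of √(1.3² + 1.4²) ≈ 1.9.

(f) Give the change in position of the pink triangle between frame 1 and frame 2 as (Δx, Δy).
(1.0, 1.0)

The pink triangle was at (4.2, 6.6) in frame 1 and (5.2, 7.6) in frame 2.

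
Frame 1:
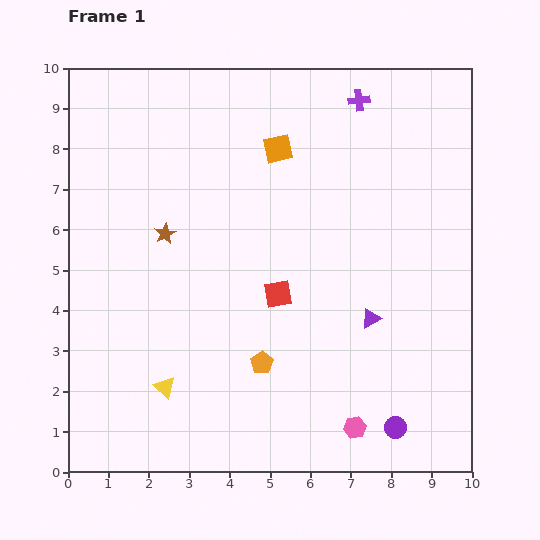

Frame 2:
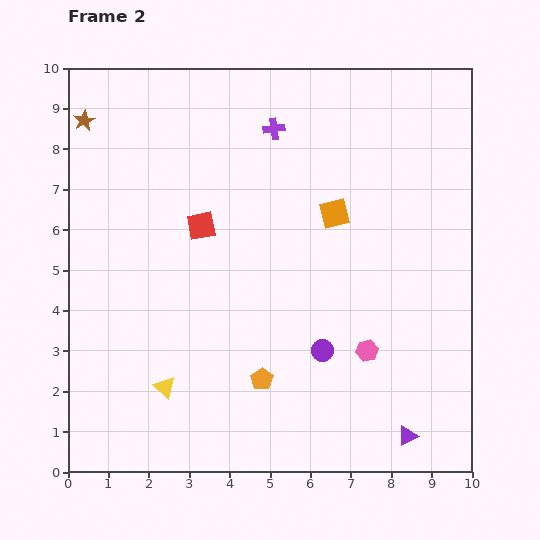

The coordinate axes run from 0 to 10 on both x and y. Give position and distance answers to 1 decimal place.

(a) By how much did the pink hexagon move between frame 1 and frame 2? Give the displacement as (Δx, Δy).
(0.3, 1.9)

The pink hexagon was at (7.1, 1.1) in frame 1 and (7.4, 3.0) in frame 2.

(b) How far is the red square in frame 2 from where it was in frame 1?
2.5

The red square moved from (5.2, 4.4) to (3.3, 6.1), a distance of √(1.9² + 1.7²) ≈ 2.5.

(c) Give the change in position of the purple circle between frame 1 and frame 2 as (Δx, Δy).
(-1.8, 1.9)

The purple circle was at (8.1, 1.1) in frame 1 and (6.3, 3.0) in frame 2.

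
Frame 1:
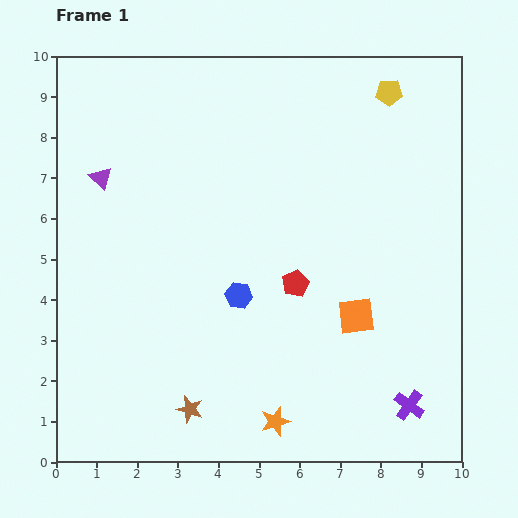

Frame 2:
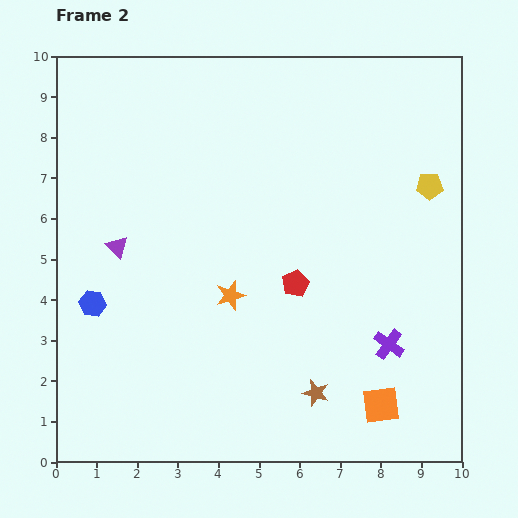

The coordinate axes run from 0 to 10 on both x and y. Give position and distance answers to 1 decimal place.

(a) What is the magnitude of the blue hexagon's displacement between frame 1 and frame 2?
3.6

The blue hexagon moved from (4.5, 4.1) to (0.9, 3.9), a distance of √(3.6² + 0.2²) ≈ 3.6.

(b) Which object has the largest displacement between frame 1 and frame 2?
the blue hexagon

(moved 3.6; next 3.3)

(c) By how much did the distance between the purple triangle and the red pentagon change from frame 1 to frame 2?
-1.0

Distance in frame 1: 5.5. Distance in frame 2: 4.5.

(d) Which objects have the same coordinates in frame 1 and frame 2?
the red pentagon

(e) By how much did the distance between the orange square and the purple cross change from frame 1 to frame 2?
-1.1

Distance in frame 1: 2.6. Distance in frame 2: 1.5.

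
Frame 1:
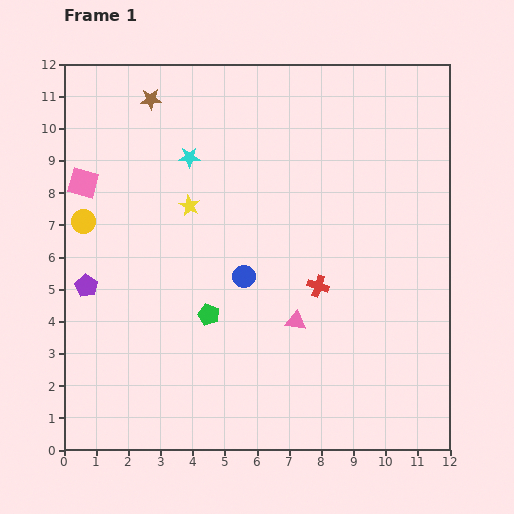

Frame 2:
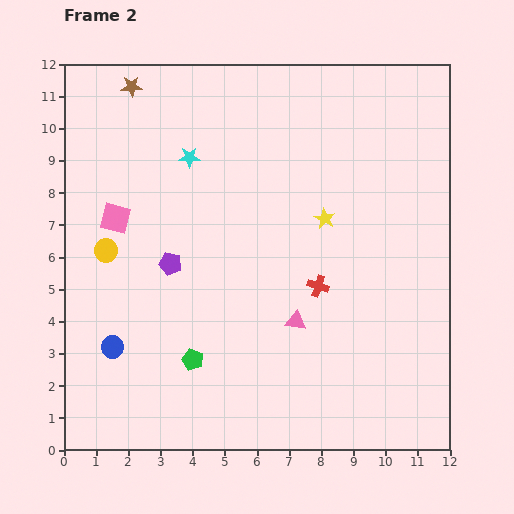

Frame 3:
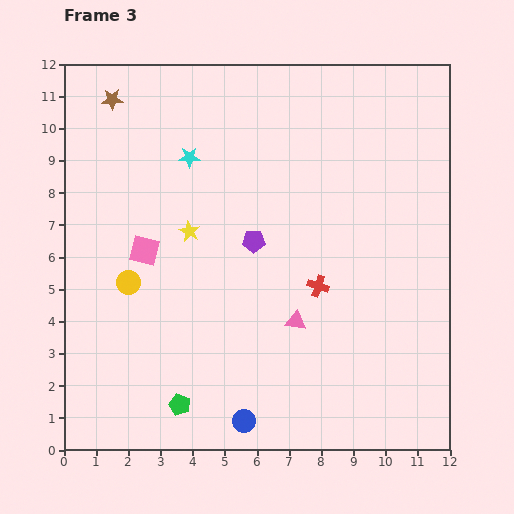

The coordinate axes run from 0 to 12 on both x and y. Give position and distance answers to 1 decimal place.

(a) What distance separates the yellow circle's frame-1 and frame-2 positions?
1.1

The yellow circle moved from (0.6, 7.1) to (1.3, 6.2), a distance of √(0.7² + 0.9²) ≈ 1.1.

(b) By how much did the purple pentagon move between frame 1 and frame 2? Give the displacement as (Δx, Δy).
(2.6, 0.7)

The purple pentagon was at (0.7, 5.1) in frame 1 and (3.3, 5.8) in frame 2.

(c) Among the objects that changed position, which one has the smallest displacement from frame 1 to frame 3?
the yellow star

(moved 0.8)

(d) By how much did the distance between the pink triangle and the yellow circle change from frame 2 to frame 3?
-1.0

Distance in frame 2: 6.3. Distance in frame 3: 5.3.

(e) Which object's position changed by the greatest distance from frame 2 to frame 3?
the blue circle

(moved 4.7; next 4.2)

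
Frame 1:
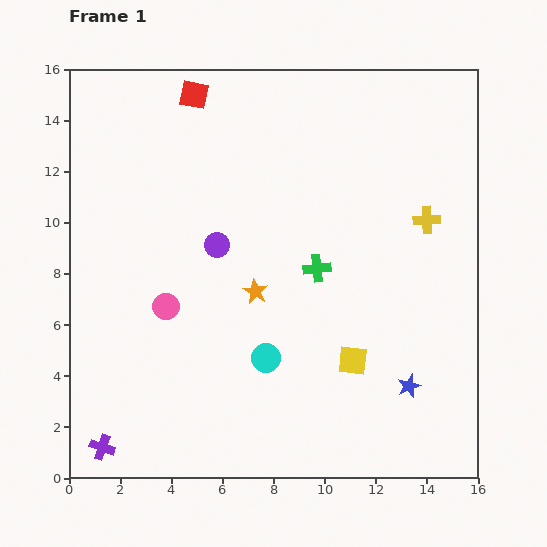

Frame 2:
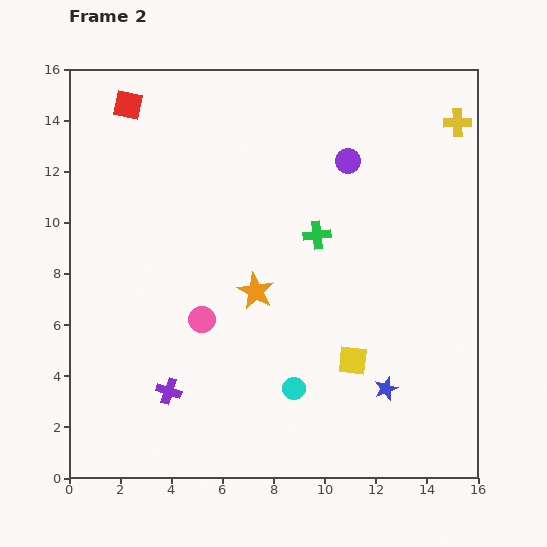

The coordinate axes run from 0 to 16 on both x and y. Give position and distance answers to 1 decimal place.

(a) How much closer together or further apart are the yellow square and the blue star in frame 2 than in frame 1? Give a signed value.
-0.7

Distance in frame 1: 2.4. Distance in frame 2: 1.7.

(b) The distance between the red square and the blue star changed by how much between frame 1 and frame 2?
+0.8

Distance in frame 1: 14.2. Distance in frame 2: 15.0.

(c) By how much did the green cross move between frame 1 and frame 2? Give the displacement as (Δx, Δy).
(0.0, 1.3)

The green cross was at (9.7, 8.2) in frame 1 and (9.7, 9.5) in frame 2.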